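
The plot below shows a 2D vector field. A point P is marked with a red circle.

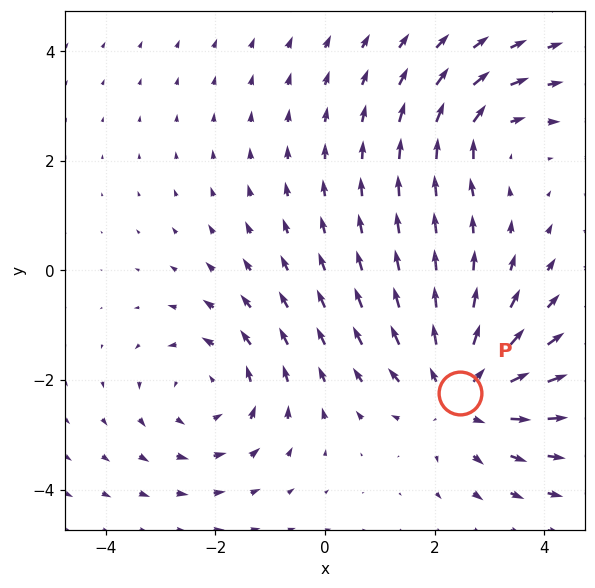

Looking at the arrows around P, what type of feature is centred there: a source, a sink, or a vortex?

source

At P (2.5, -2.2) the arrows spread outward. Divergence about +4, curl ≈0 — positive divergence with near-zero curl is a source.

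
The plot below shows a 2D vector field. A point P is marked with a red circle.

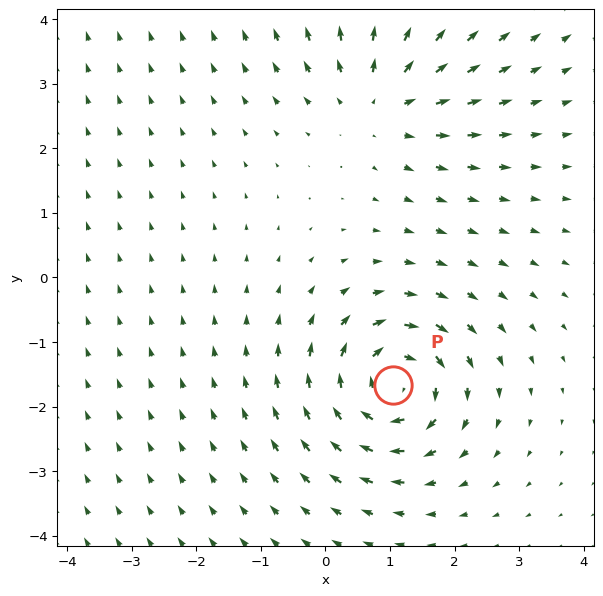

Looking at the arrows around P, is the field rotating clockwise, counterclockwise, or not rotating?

Near P at (1.0, -1.7) the arrows circulate clockwise. The curl (z-component) there is about -6; negative curl means clockwise rotation.

clockwise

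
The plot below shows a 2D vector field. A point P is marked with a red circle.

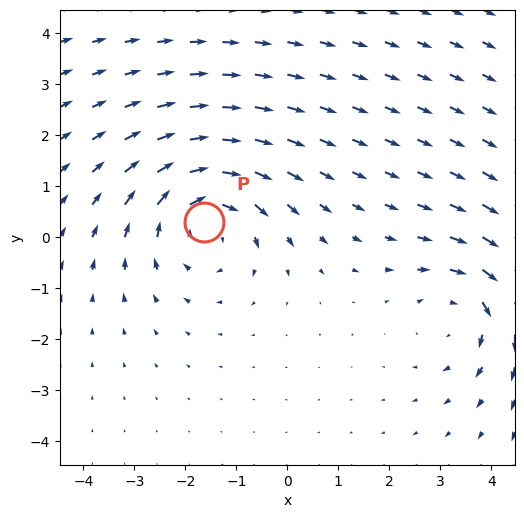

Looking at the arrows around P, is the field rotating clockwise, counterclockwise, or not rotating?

Near P at (-1.6, 0.3) the arrows circulate clockwise. The curl (z-component) there is about -4; negative curl means clockwise rotation.

clockwise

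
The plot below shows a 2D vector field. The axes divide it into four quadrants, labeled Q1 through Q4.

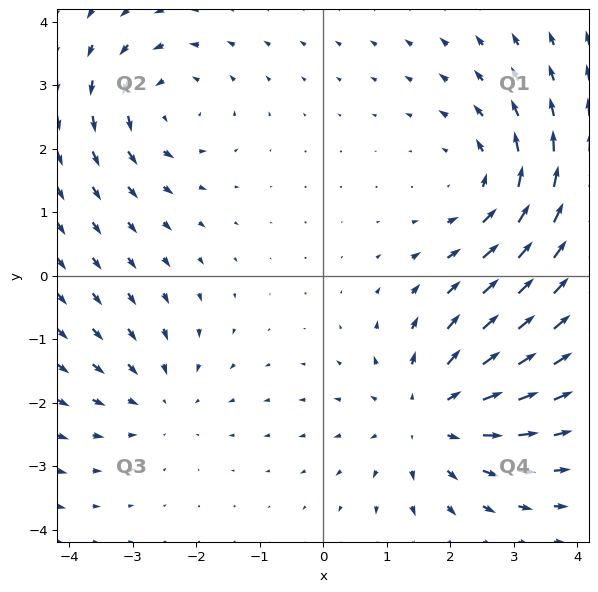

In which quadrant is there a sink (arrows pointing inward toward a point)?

The sink sits at approximately (-2.6, -2.0), which lies in quadrant Q3. The divergence there is about -2, negative as expected for a sink.

Q3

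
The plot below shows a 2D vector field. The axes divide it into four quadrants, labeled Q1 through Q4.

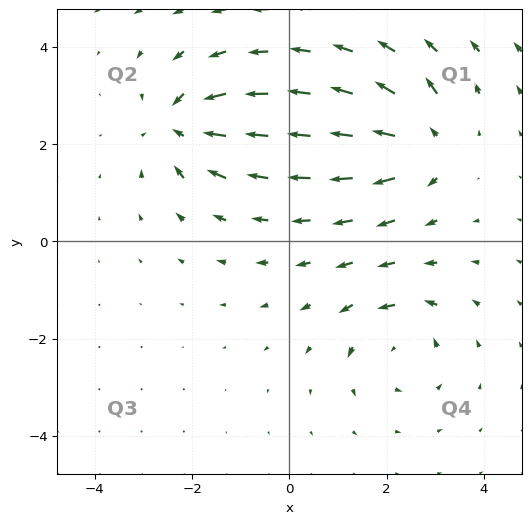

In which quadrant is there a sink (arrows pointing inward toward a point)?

The sink sits at approximately (-2.2, 2.4), which lies in quadrant Q2. The divergence there is about -4, negative as expected for a sink.

Q2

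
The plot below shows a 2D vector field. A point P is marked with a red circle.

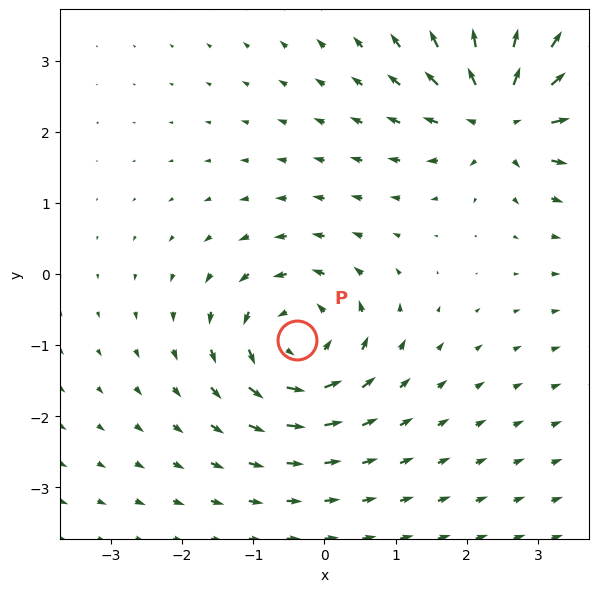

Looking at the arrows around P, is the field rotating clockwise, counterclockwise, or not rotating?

counterclockwise

Near P at (-0.4, -0.9) the arrows circulate counterclockwise. The curl (z-component) there is about +4; positive curl means counterclockwise rotation.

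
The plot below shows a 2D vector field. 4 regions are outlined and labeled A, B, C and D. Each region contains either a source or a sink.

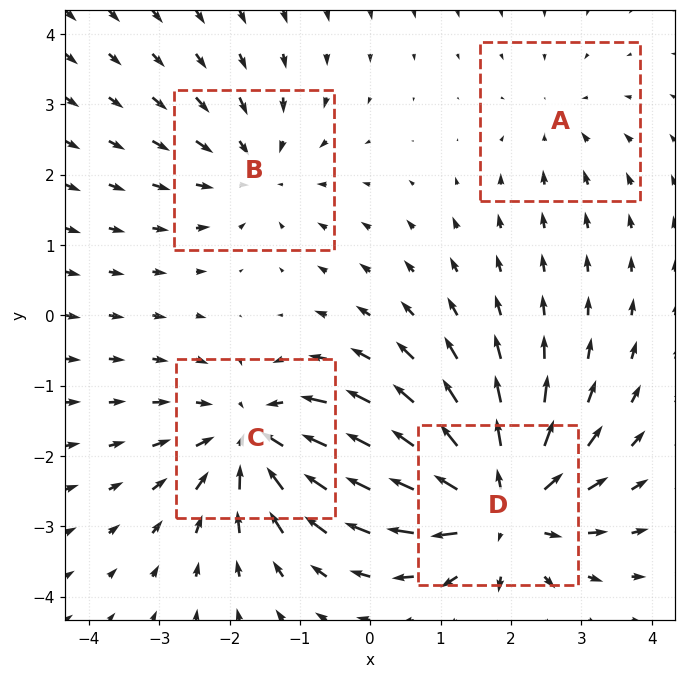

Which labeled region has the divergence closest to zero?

Divergence at each region's feature centre — A: about -2, B: about -3, C: about -5, D: about +7. Region A is closest to zero.

A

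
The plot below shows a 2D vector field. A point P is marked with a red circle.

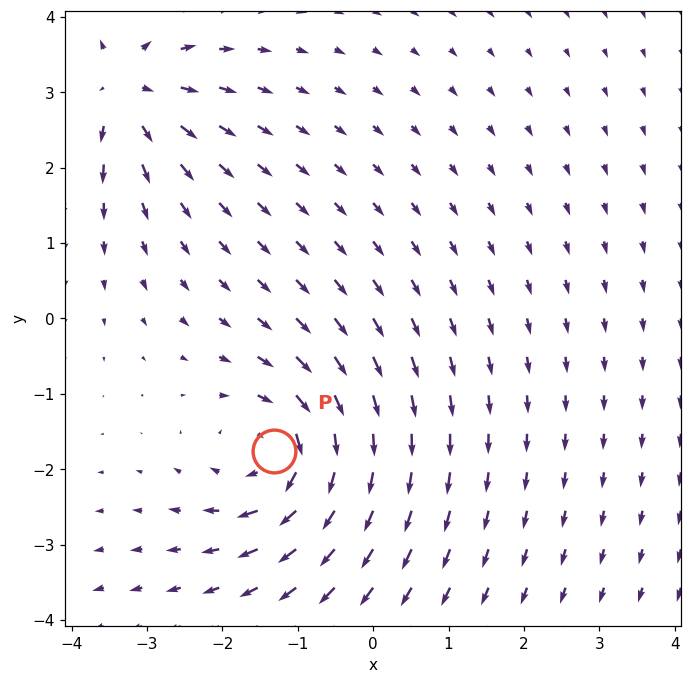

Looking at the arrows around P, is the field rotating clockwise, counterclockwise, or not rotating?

Near P at (-1.3, -1.8) the arrows circulate clockwise. The curl (z-component) there is about -5; negative curl means clockwise rotation.

clockwise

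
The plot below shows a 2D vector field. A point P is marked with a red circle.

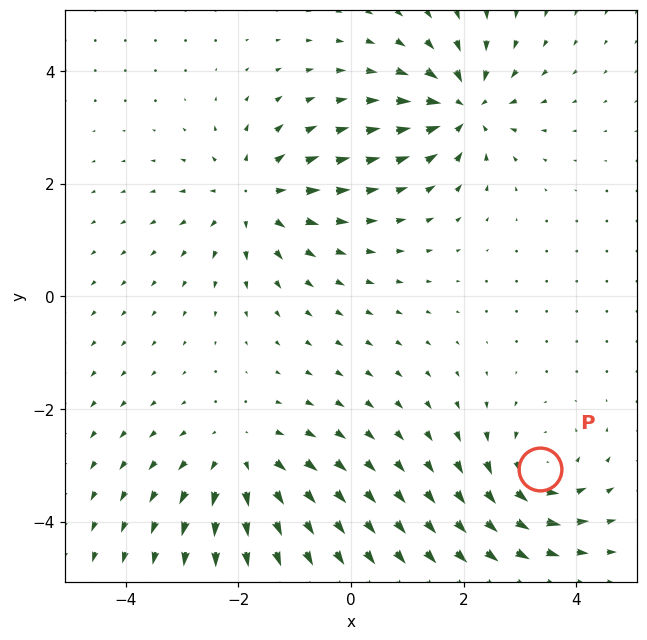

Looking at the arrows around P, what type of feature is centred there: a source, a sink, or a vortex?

vortex

At P (3.4, -3.1) the arrows circulate counterclockwise. Divergence ≈0, curl about +3 — near-zero divergence with nonzero curl is a vortex.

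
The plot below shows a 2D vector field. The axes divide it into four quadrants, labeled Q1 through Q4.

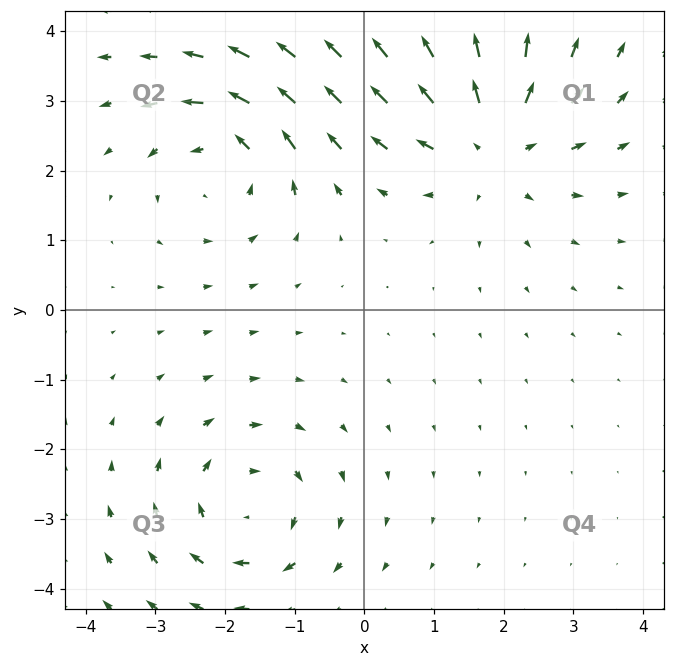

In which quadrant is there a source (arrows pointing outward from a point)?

The source sits at approximately (1.8, 2.4), which lies in quadrant Q1. The divergence there is about +3, positive as expected for a source.

Q1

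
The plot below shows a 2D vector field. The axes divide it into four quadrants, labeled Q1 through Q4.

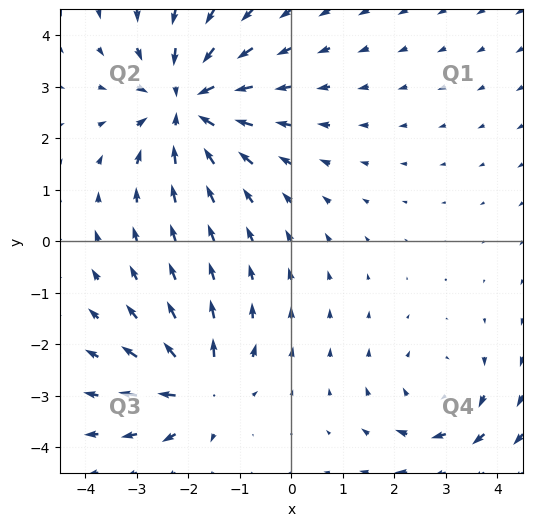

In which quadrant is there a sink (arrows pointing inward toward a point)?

Q2

The sink sits at approximately (-2.0, 2.6), which lies in quadrant Q2. The divergence there is about -5, negative as expected for a sink.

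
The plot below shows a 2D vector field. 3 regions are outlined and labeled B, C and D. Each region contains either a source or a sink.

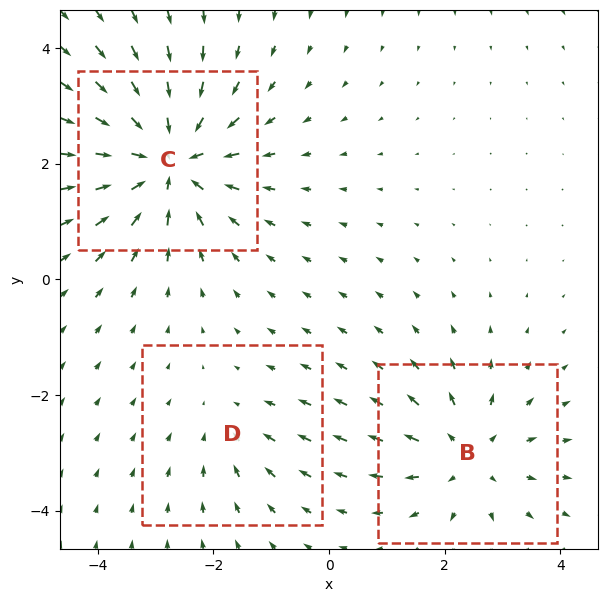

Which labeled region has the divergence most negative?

Divergence at each region's feature centre — B: about +3, C: about -5, D: about -2. Region C is most negative.

C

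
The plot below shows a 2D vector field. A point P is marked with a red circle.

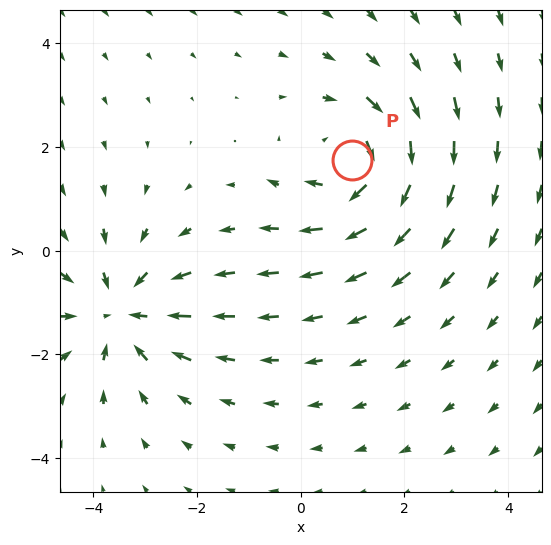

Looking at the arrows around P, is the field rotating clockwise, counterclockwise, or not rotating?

Near P at (1.0, 1.7) the arrows circulate clockwise. The curl (z-component) there is about -2; negative curl means clockwise rotation.

clockwise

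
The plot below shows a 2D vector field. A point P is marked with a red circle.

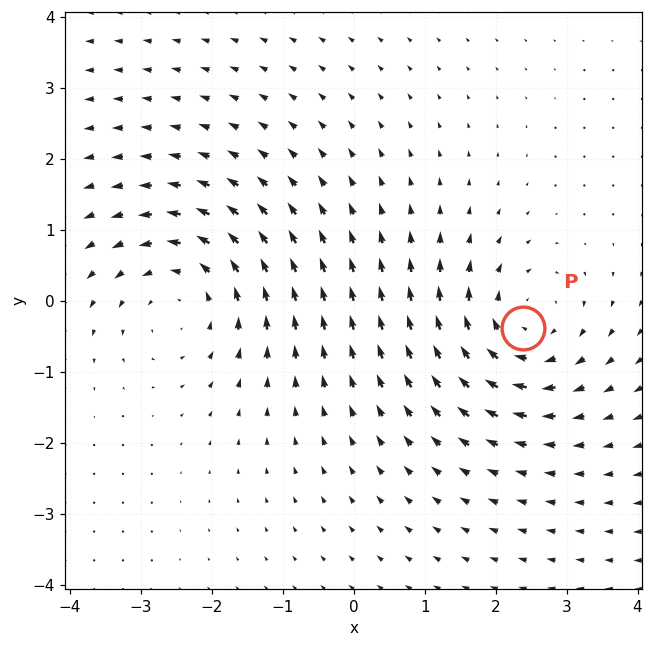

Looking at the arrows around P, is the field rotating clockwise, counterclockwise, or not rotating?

clockwise

Near P at (2.4, -0.4) the arrows circulate clockwise. The curl (z-component) there is about -5; negative curl means clockwise rotation.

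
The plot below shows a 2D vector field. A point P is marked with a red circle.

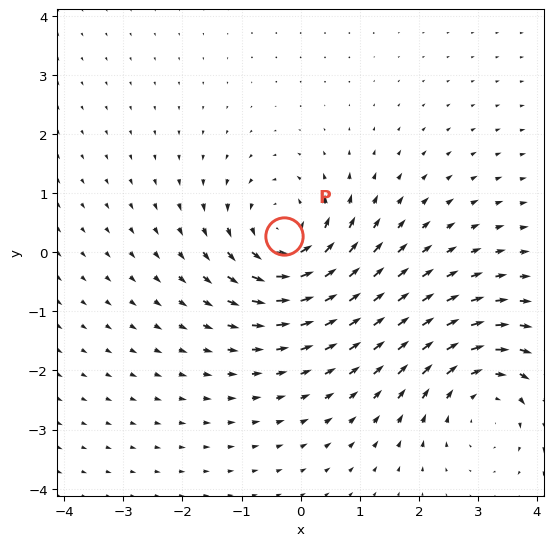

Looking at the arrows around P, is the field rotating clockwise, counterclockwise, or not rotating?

counterclockwise

Near P at (-0.3, 0.3) the arrows circulate counterclockwise. The curl (z-component) there is about +5; positive curl means counterclockwise rotation.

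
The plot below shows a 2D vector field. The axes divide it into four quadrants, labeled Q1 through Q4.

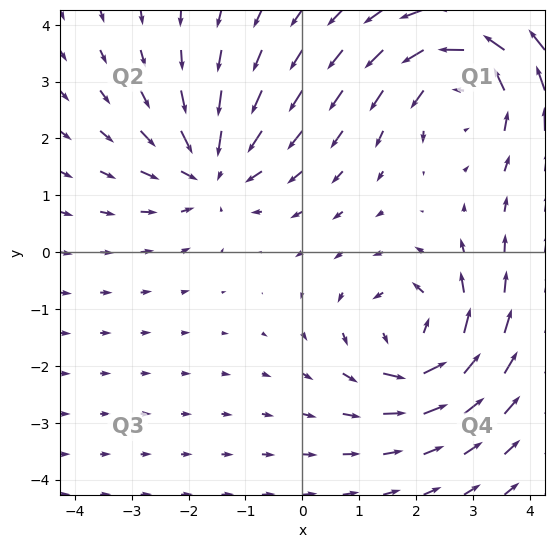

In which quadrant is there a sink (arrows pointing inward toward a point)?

Q2

The sink sits at approximately (-1.6, 1.5), which lies in quadrant Q2. The divergence there is about -3, negative as expected for a sink.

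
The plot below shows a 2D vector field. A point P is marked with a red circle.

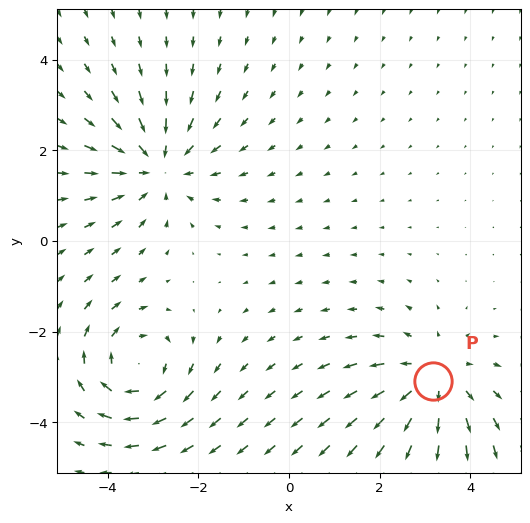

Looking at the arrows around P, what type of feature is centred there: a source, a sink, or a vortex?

source

At P (3.2, -3.1) the arrows spread outward. Divergence about +3, curl ≈0 — positive divergence with near-zero curl is a source.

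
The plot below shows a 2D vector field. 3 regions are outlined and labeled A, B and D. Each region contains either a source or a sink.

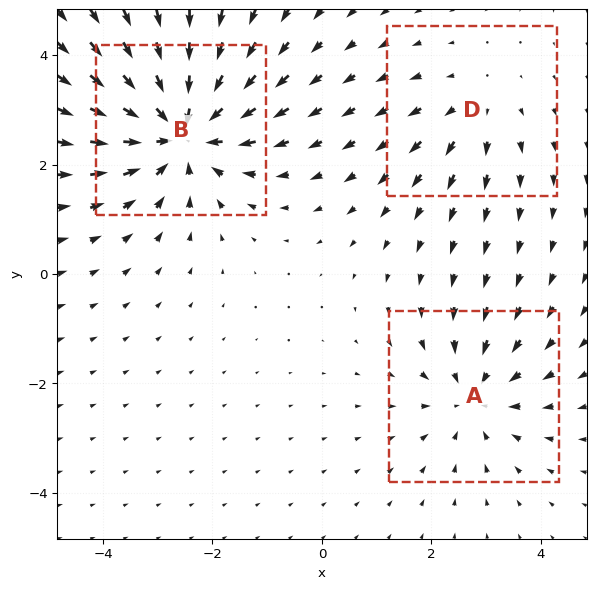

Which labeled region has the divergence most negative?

B

Divergence at each region's feature centre — A: about -3, B: about -5, D: about +2. Region B is most negative.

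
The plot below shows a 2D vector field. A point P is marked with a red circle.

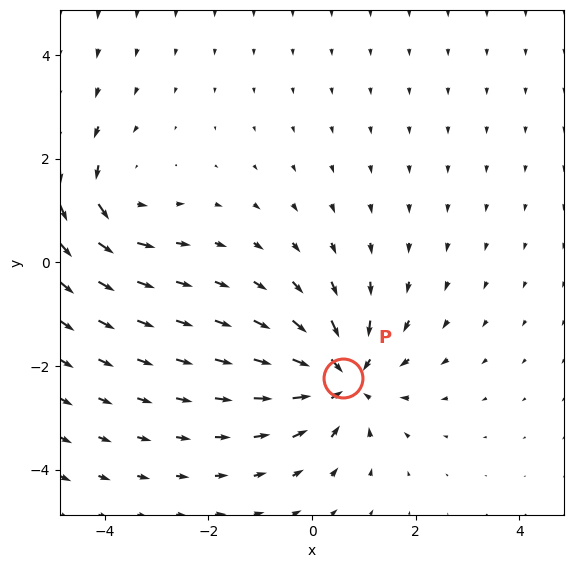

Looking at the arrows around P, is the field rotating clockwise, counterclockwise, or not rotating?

Near P at (0.6, -2.2) the arrows show no circulation. The curl there is ≈0.

not rotating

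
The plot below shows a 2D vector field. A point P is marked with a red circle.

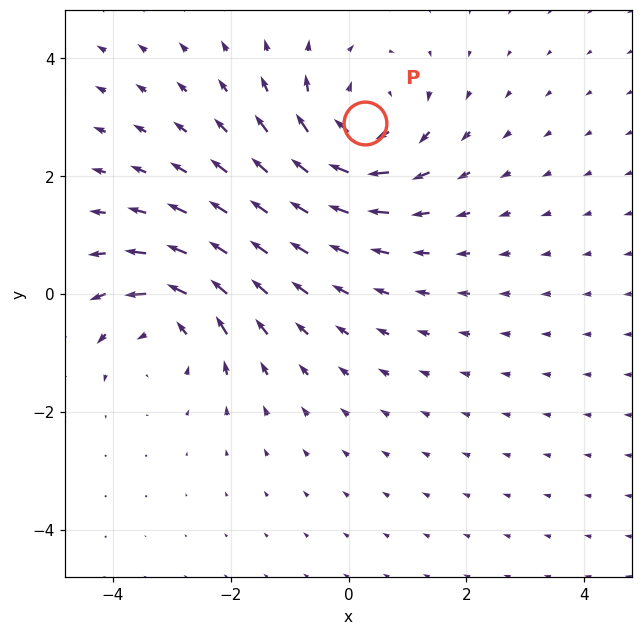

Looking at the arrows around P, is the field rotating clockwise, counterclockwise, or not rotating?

clockwise

Near P at (0.3, 2.9) the arrows circulate clockwise. The curl (z-component) there is about -4; negative curl means clockwise rotation.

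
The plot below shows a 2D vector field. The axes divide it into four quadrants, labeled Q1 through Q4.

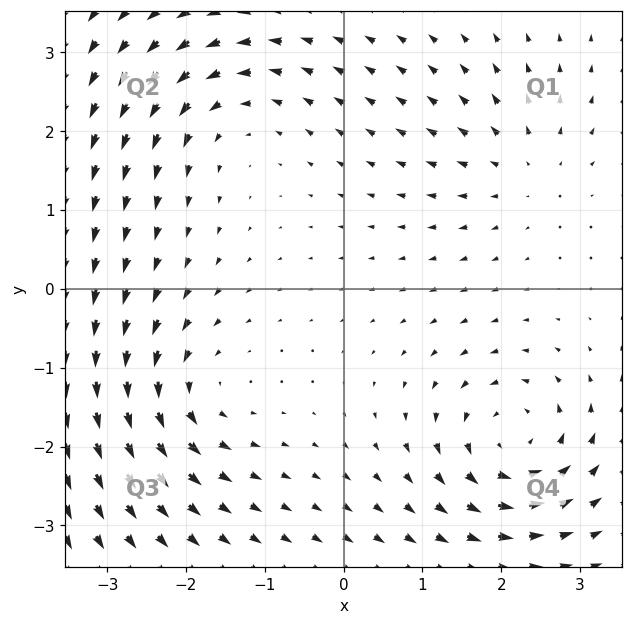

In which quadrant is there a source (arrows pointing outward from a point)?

Q1

The source sits at approximately (2.3, 1.6), which lies in quadrant Q1. The divergence there is about +3, positive as expected for a source.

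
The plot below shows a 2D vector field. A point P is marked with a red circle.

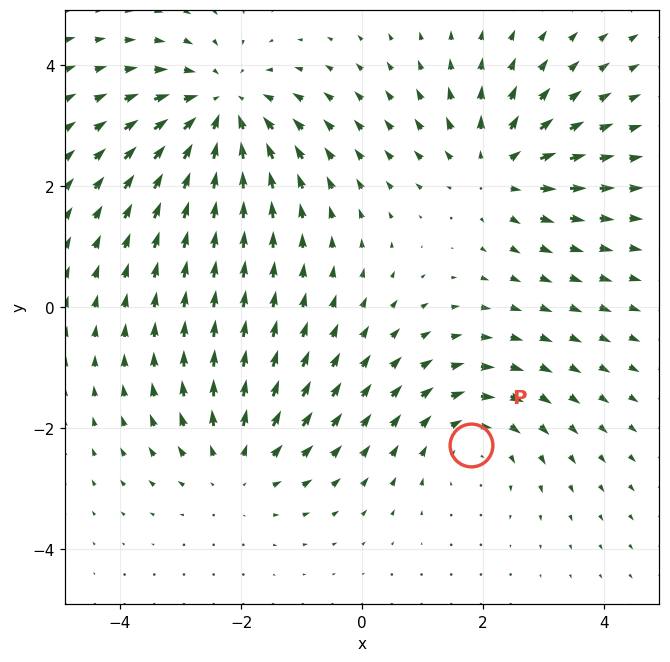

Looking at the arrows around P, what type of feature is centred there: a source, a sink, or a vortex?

At P (1.8, -2.3) the arrows circulate clockwise. Divergence ≈0, curl about -3 — near-zero divergence with nonzero curl is a vortex.

vortex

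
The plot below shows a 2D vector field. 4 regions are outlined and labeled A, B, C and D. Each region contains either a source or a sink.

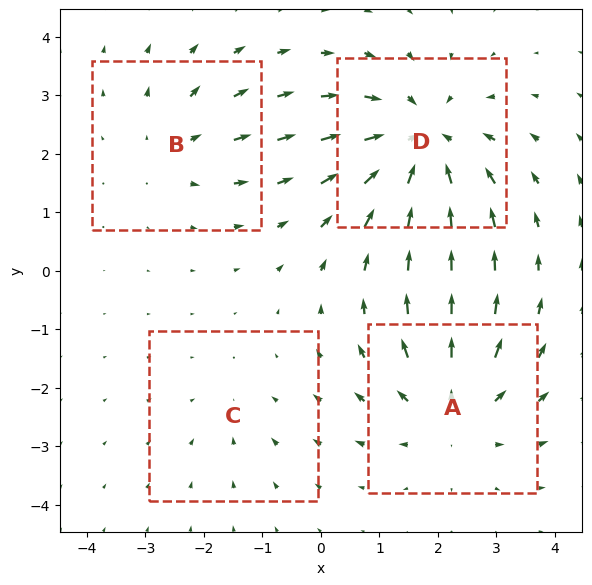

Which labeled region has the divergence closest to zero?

C

Divergence at each region's feature centre — A: about +4, B: about +3, C: about -2, D: about -6. Region C is closest to zero.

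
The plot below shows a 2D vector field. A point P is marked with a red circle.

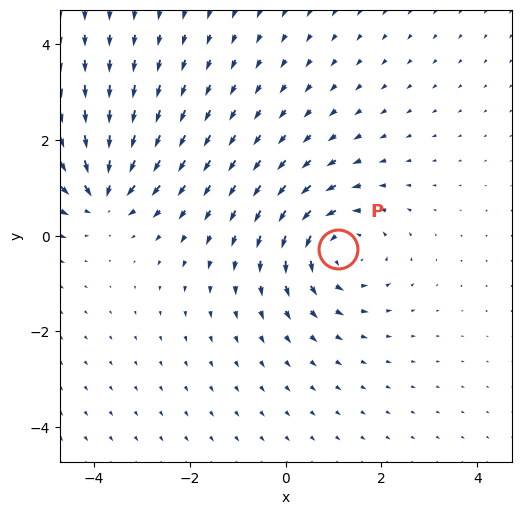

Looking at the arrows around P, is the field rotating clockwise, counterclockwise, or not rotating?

counterclockwise

Near P at (1.1, -0.3) the arrows circulate counterclockwise. The curl (z-component) there is about +4; positive curl means counterclockwise rotation.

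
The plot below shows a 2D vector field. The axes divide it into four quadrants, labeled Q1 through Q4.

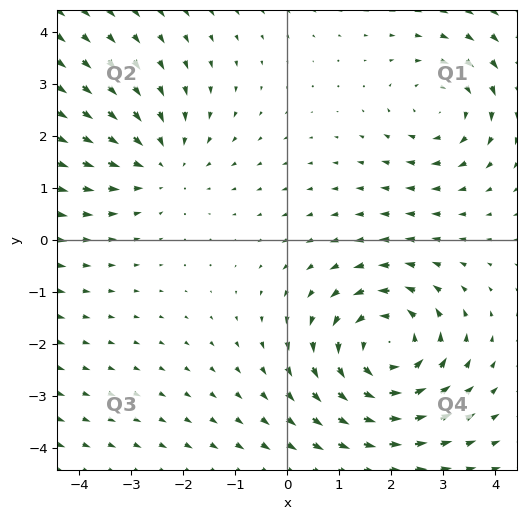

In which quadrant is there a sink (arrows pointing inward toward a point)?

The sink sits at approximately (-2.4, 1.5), which lies in quadrant Q2. The divergence there is about -2, negative as expected for a sink.

Q2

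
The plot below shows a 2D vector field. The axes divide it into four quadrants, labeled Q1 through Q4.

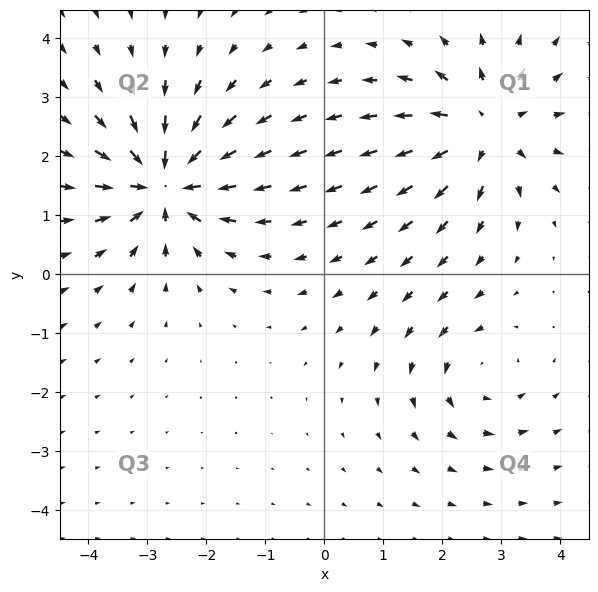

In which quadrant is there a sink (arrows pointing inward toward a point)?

The sink sits at approximately (-2.7, 1.5), which lies in quadrant Q2. The divergence there is about -6, negative as expected for a sink.

Q2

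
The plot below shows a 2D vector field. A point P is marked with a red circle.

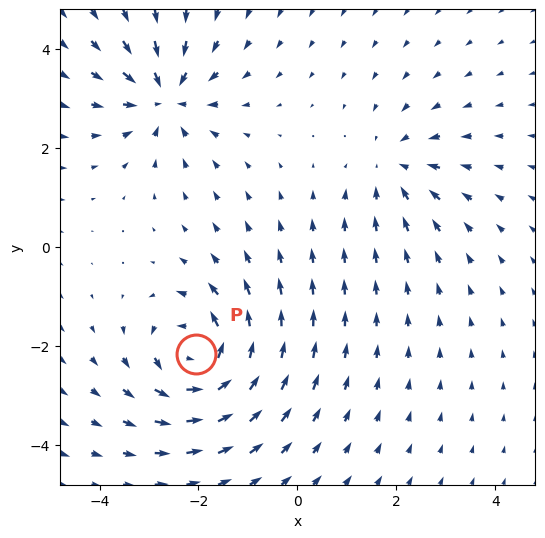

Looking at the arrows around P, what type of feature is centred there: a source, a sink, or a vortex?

At P (-2.1, -2.2) the arrows circulate counterclockwise. Divergence ≈0, curl about +6 — near-zero divergence with nonzero curl is a vortex.

vortex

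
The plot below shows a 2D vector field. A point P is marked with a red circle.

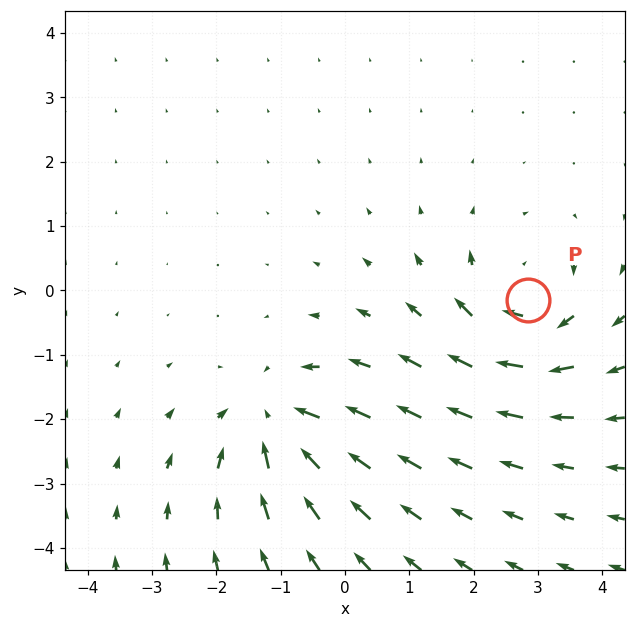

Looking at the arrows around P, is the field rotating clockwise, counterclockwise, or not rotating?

Near P at (2.8, -0.1) the arrows circulate clockwise. The curl (z-component) there is about -5; negative curl means clockwise rotation.

clockwise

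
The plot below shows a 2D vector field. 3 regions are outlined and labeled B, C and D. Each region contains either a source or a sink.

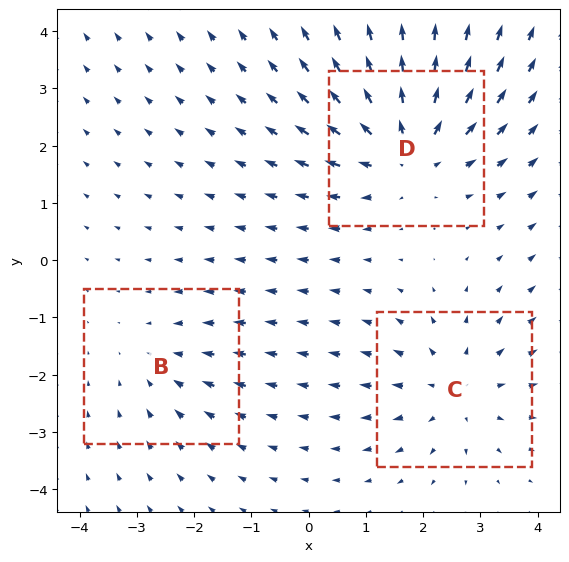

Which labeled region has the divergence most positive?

Divergence at each region's feature centre — B: about -2, C: about +3, D: about +4. Region D is most positive.

D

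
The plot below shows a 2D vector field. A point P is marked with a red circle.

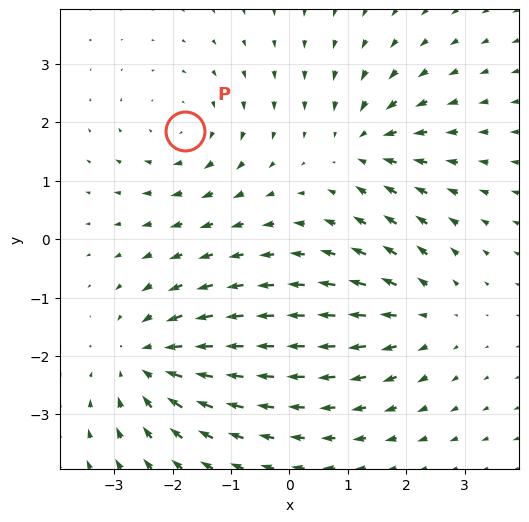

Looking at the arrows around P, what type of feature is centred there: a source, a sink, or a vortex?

At P (-1.8, 1.8) the arrows circulate clockwise. Divergence ≈0, curl about -2 — near-zero divergence with nonzero curl is a vortex.

vortex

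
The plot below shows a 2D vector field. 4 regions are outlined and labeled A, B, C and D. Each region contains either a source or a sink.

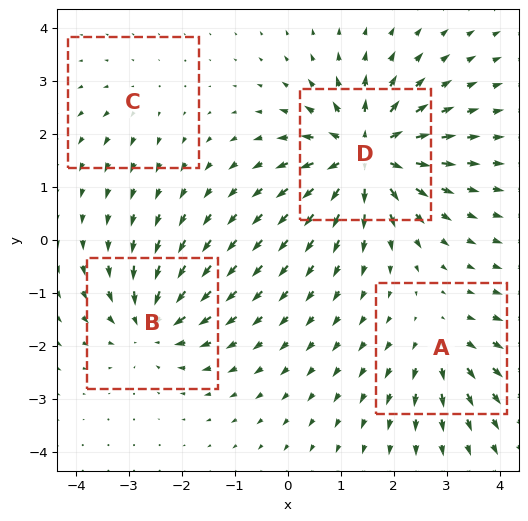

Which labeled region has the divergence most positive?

D

Divergence at each region's feature centre — A: about +4, B: about -6, C: about +2, D: about +9. Region D is most positive.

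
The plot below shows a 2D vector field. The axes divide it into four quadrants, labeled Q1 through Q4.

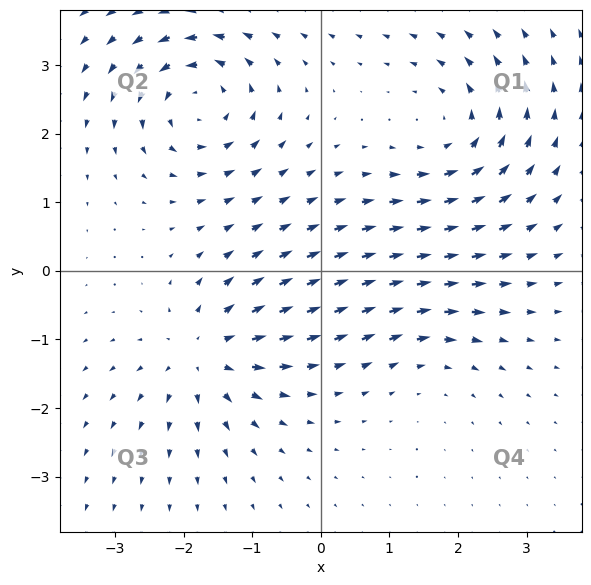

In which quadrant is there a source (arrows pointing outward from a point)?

Q3

The source sits at approximately (-1.7, -1.2), which lies in quadrant Q3. The divergence there is about +5, positive as expected for a source.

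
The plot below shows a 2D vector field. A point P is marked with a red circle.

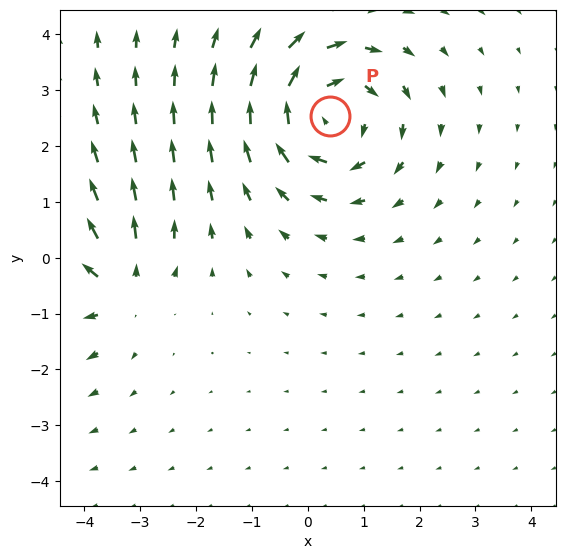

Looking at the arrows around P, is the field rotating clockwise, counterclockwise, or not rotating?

clockwise

Near P at (0.4, 2.5) the arrows circulate clockwise. The curl (z-component) there is about -4; negative curl means clockwise rotation.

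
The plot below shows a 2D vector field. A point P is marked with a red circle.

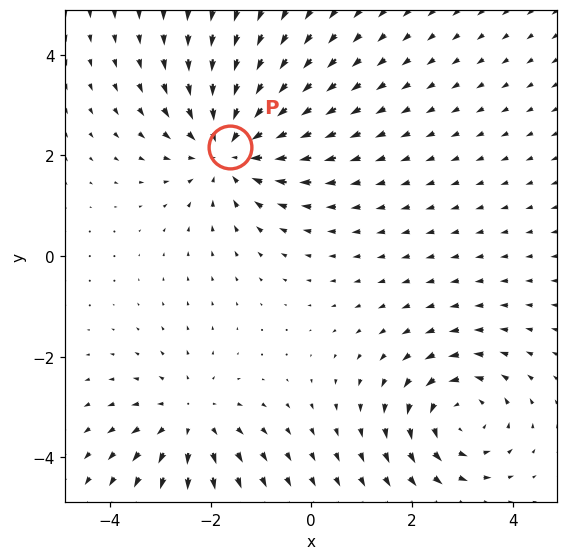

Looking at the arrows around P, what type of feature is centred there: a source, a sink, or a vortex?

At P (-1.6, 2.2) the arrows converge inward. Divergence about -4, curl ≈0 — negative divergence with near-zero curl is a sink.

sink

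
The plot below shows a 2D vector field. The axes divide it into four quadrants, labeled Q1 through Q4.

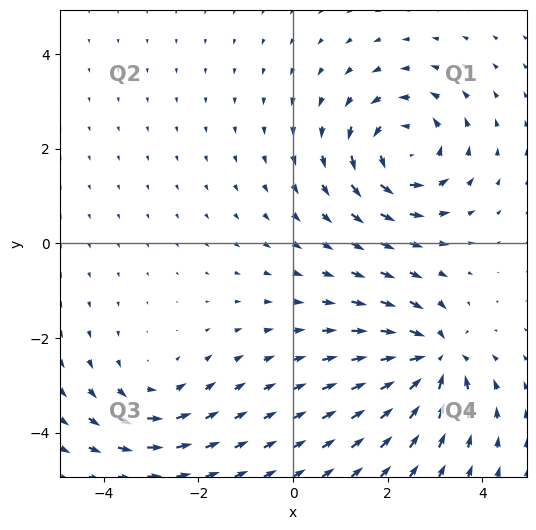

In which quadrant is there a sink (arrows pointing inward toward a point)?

The sink sits at approximately (3.0, -2.4), which lies in quadrant Q4. The divergence there is about -6, negative as expected for a sink.

Q4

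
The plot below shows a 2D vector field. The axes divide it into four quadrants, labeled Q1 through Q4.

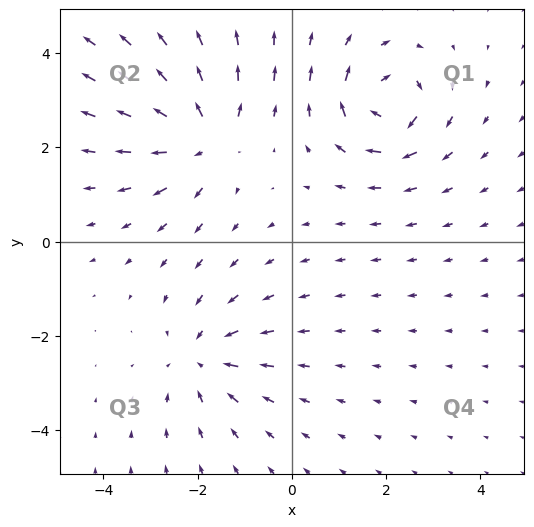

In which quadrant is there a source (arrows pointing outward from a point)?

The source sits at approximately (-1.9, 2.2), which lies in quadrant Q2. The divergence there is about +4, positive as expected for a source.

Q2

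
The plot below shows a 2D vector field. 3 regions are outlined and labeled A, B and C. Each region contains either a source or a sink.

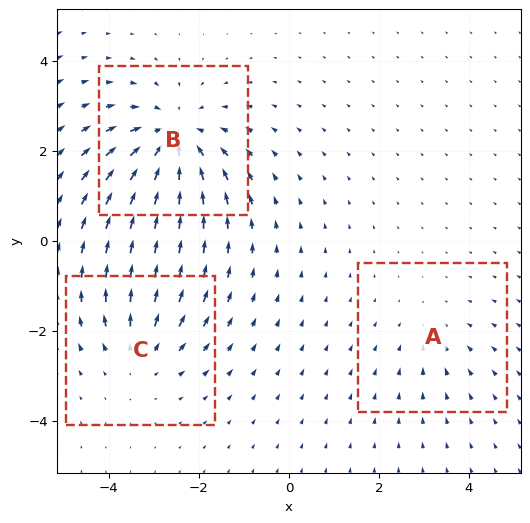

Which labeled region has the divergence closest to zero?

Divergence at each region's feature centre — A: about -2, B: about -4, C: about +3. Region A is closest to zero.

A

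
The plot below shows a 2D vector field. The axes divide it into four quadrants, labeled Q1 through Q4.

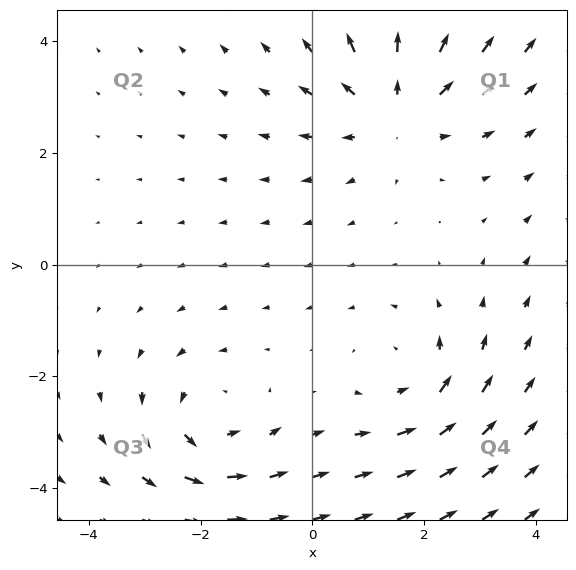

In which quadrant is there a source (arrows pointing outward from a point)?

Q1

The source sits at approximately (1.5, 2.8), which lies in quadrant Q1. The divergence there is about +3, positive as expected for a source.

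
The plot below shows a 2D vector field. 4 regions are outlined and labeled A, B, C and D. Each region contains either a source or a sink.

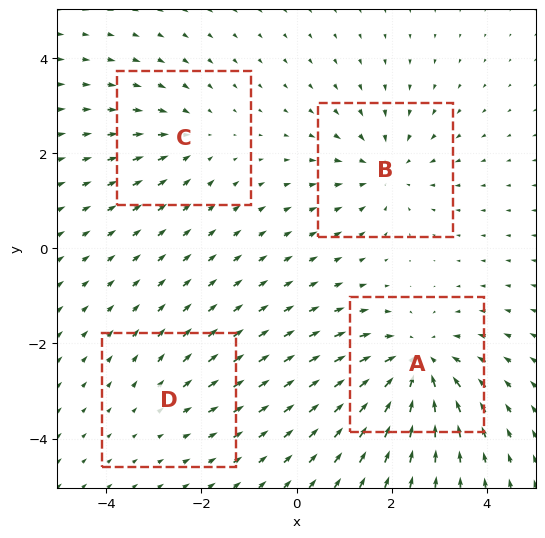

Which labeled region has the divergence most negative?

A

Divergence at each region's feature centre — A: about -6, B: about -4, C: about -3, D: about +2. Region A is most negative.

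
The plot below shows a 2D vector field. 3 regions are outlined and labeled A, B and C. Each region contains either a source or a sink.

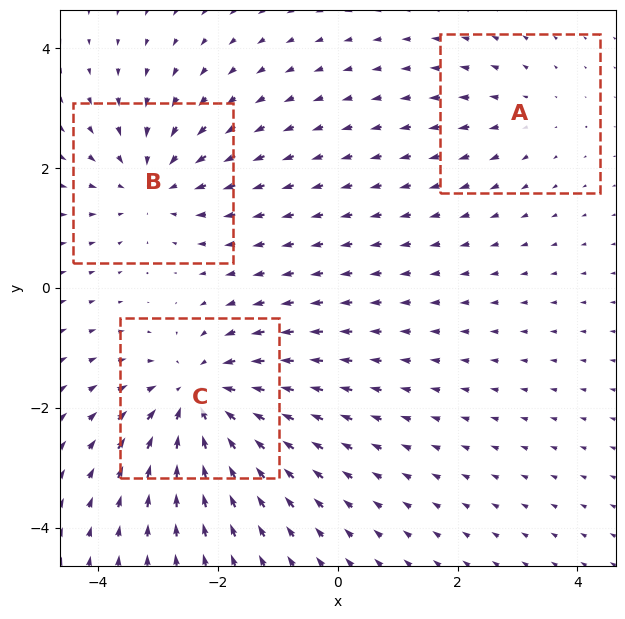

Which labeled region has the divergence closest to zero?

Divergence at each region's feature centre — A: about +2, B: about -3, C: about -4. Region A is closest to zero.

A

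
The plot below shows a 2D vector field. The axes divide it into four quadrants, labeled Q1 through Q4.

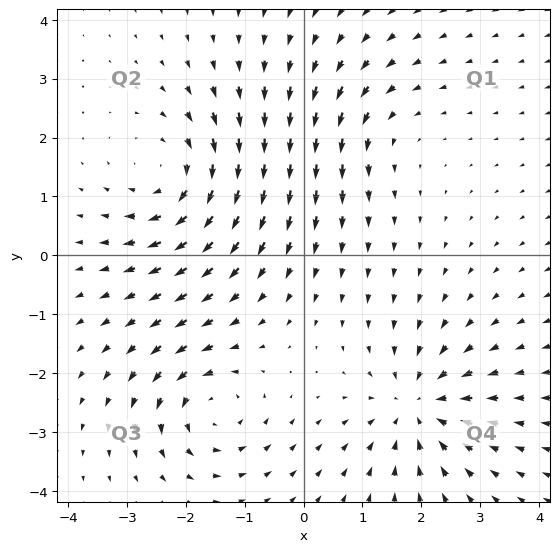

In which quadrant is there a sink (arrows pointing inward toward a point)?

The sink sits at approximately (1.9, -2.6), which lies in quadrant Q4. The divergence there is about -4, negative as expected for a sink.

Q4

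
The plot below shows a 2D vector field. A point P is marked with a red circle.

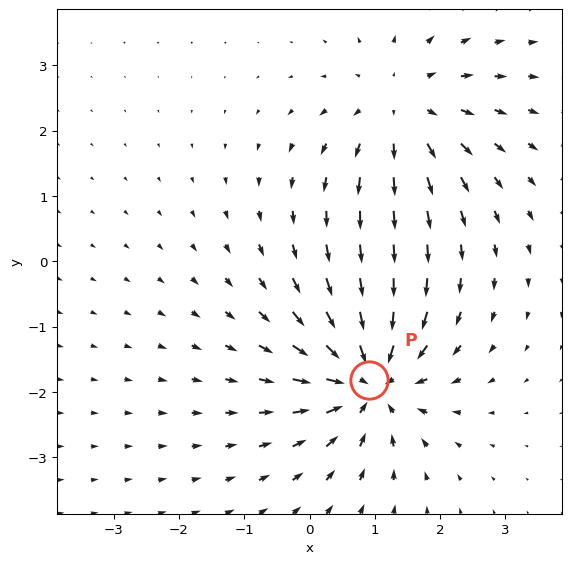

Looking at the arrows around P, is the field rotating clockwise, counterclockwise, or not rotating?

Near P at (0.9, -1.8) the arrows show no circulation. The curl there is ≈0.

not rotating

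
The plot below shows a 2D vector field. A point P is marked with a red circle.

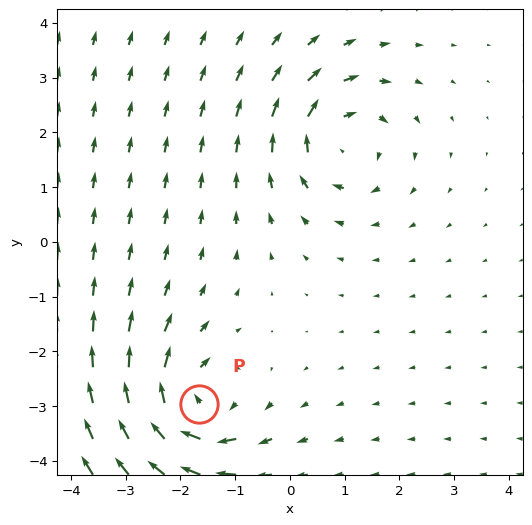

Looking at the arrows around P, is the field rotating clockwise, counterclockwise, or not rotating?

clockwise

Near P at (-1.7, -3.0) the arrows circulate clockwise. The curl (z-component) there is about -4; negative curl means clockwise rotation.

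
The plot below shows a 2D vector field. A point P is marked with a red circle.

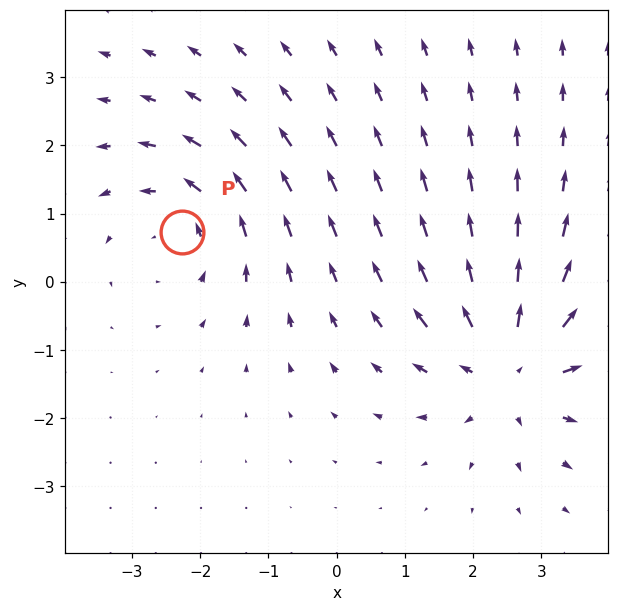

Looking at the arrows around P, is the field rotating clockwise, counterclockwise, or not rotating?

Near P at (-2.3, 0.7) the arrows circulate counterclockwise. The curl (z-component) there is about +3; positive curl means counterclockwise rotation.

counterclockwise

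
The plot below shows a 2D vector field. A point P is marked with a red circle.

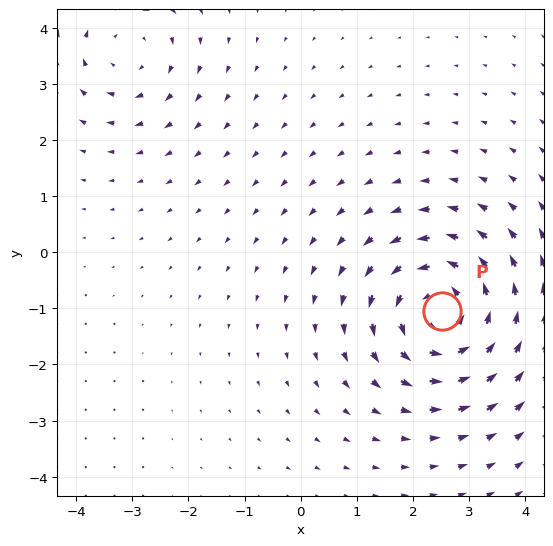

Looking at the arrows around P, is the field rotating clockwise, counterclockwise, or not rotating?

counterclockwise

Near P at (2.5, -1.1) the arrows circulate counterclockwise. The curl (z-component) there is about +4; positive curl means counterclockwise rotation.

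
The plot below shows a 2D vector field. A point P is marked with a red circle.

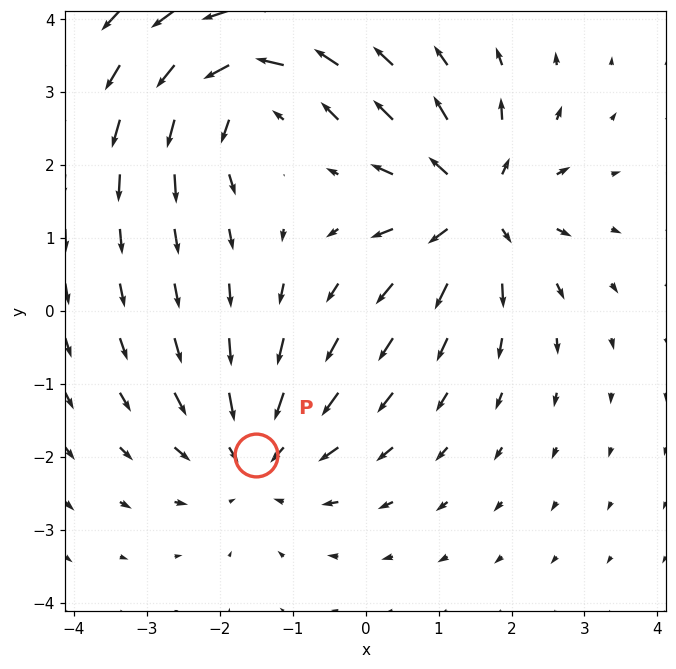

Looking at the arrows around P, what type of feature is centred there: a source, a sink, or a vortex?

At P (-1.5, -2.0) the arrows converge inward. Divergence about -3, curl ≈0 — negative divergence with near-zero curl is a sink.

sink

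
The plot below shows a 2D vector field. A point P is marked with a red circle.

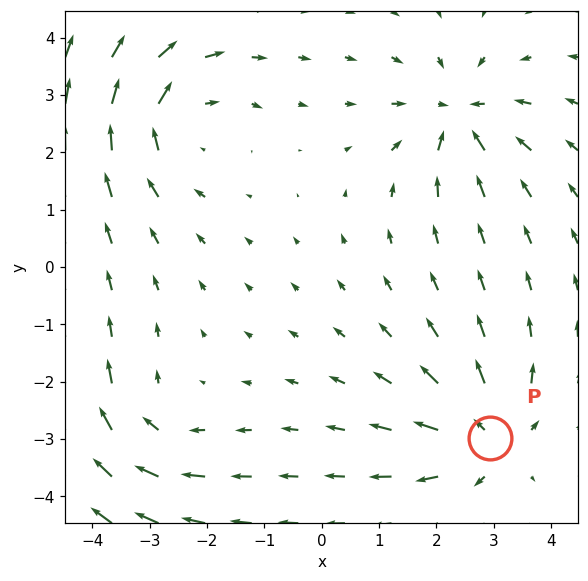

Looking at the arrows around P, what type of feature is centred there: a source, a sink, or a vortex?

source

At P (2.9, -3.0) the arrows spread outward. Divergence about +4, curl ≈0 — positive divergence with near-zero curl is a source.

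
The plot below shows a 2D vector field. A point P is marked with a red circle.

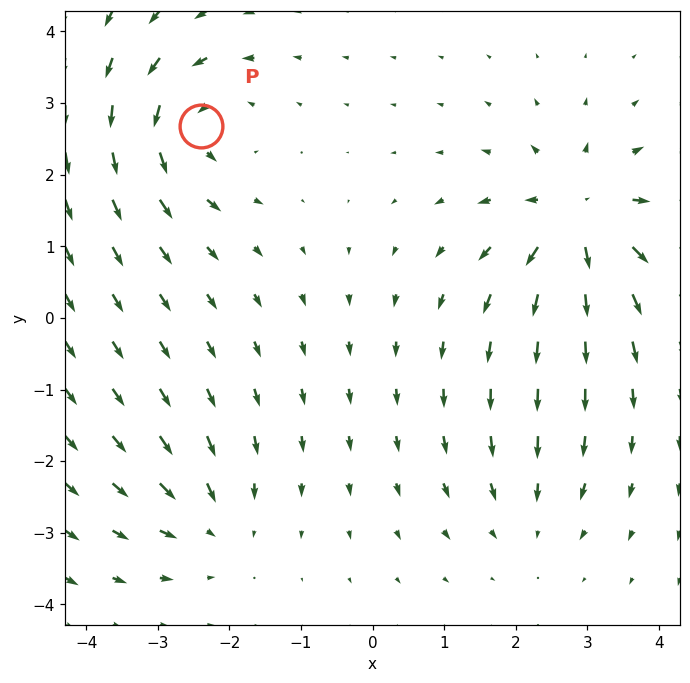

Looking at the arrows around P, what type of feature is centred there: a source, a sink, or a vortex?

vortex

At P (-2.4, 2.7) the arrows circulate counterclockwise. Divergence ≈0, curl about +5 — near-zero divergence with nonzero curl is a vortex.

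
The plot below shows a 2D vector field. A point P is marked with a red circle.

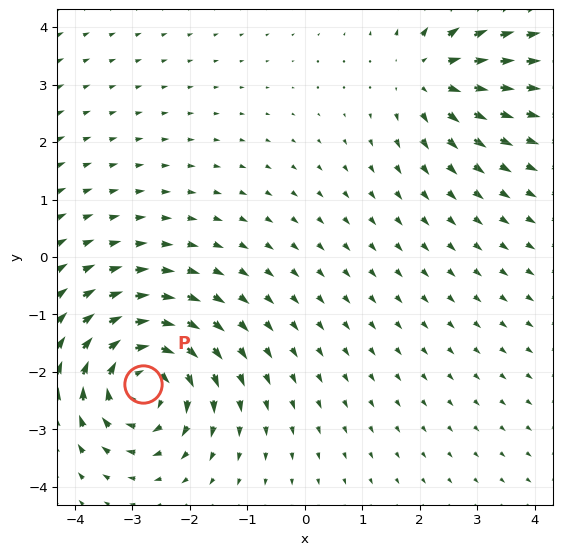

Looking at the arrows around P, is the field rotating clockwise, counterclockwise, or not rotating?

Near P at (-2.8, -2.2) the arrows circulate clockwise. The curl (z-component) there is about -6; negative curl means clockwise rotation.

clockwise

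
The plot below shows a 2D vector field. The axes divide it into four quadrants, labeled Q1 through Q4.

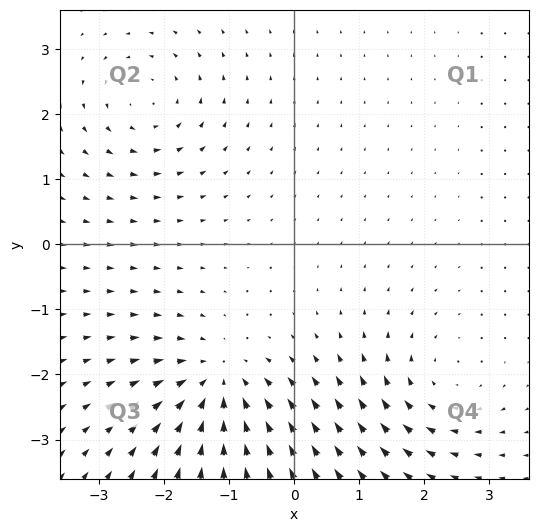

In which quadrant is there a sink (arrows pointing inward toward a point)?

Q3

The sink sits at approximately (-1.2, -2.1), which lies in quadrant Q3. The divergence there is about -5, negative as expected for a sink.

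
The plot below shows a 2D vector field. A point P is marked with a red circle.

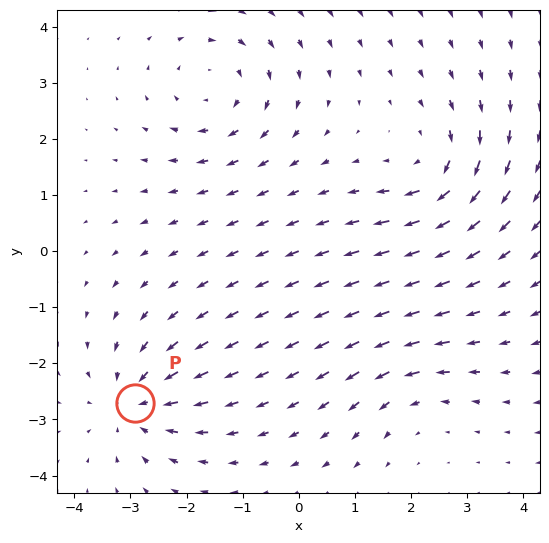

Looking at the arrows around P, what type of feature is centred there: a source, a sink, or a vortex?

sink

At P (-2.9, -2.7) the arrows converge inward. Divergence about -5, curl ≈0 — negative divergence with near-zero curl is a sink.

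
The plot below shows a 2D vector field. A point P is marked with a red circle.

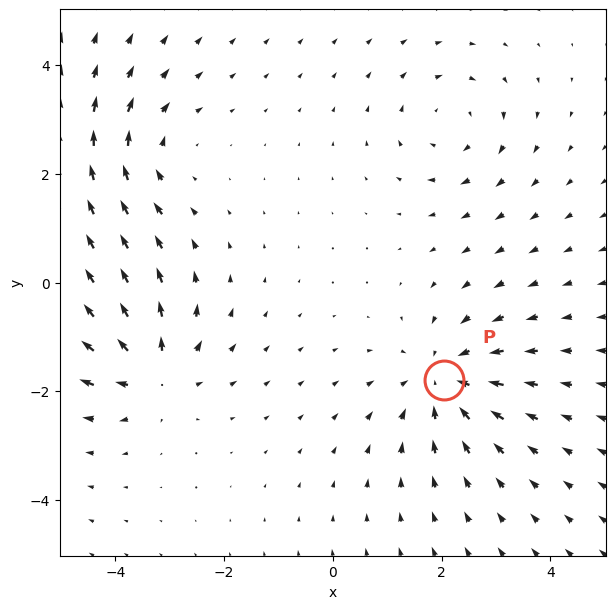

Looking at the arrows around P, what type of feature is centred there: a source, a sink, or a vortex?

At P (2.0, -1.8) the arrows converge inward. Divergence about -4, curl ≈0 — negative divergence with near-zero curl is a sink.

sink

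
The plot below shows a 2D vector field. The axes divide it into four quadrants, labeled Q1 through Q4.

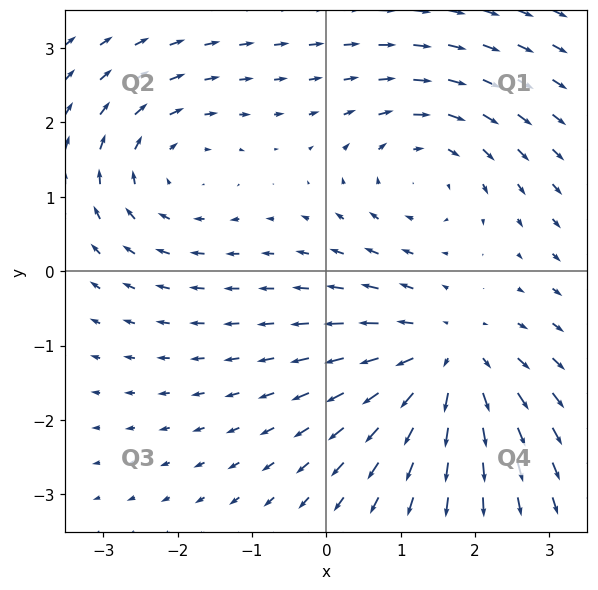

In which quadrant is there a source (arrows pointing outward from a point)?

The source sits at approximately (1.6, -1.2), which lies in quadrant Q4. The divergence there is about +5, positive as expected for a source.

Q4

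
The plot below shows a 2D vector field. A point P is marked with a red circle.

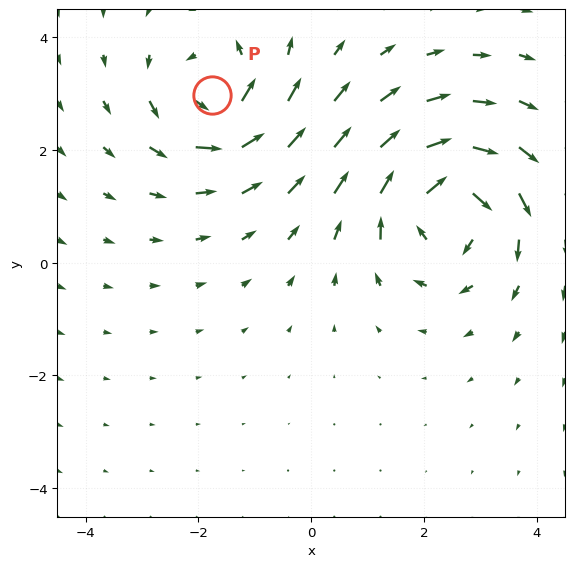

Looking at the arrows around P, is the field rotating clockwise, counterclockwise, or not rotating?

Near P at (-1.8, 3.0) the arrows circulate counterclockwise. The curl (z-component) there is about +5; positive curl means counterclockwise rotation.

counterclockwise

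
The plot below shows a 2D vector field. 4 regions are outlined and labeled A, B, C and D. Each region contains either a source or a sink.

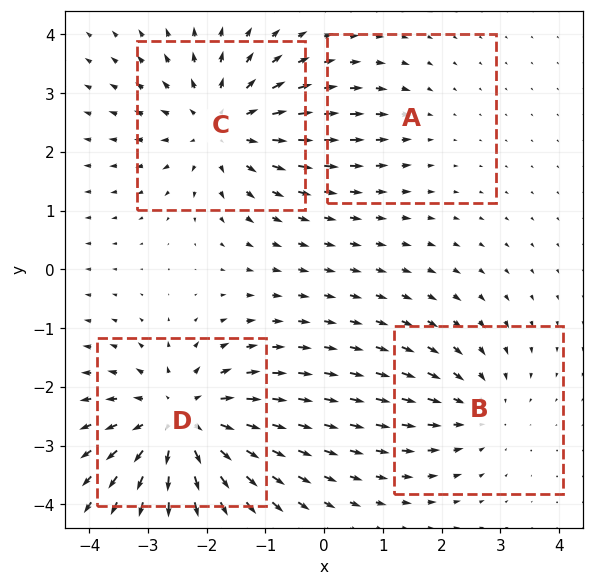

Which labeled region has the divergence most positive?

D

Divergence at each region's feature centre — A: about -2, B: about -3, C: about +5, D: about +6. Region D is most positive.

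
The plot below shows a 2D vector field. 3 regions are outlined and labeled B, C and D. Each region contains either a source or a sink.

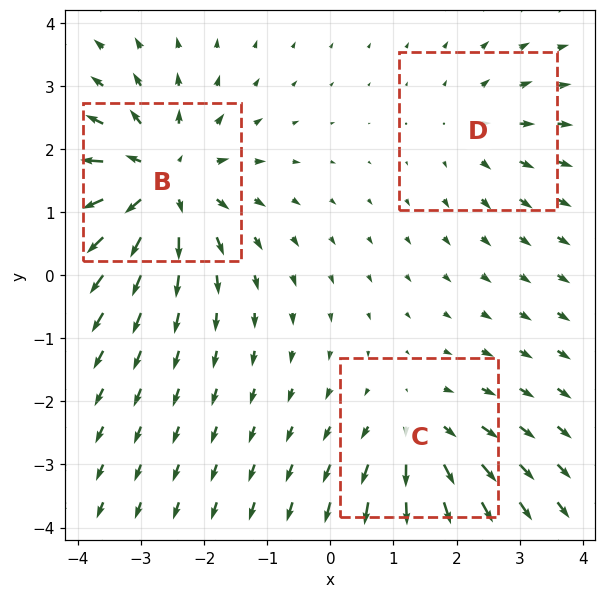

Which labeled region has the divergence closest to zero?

D

Divergence at each region's feature centre — B: about +5, C: about +3, D: about +2. Region D is closest to zero.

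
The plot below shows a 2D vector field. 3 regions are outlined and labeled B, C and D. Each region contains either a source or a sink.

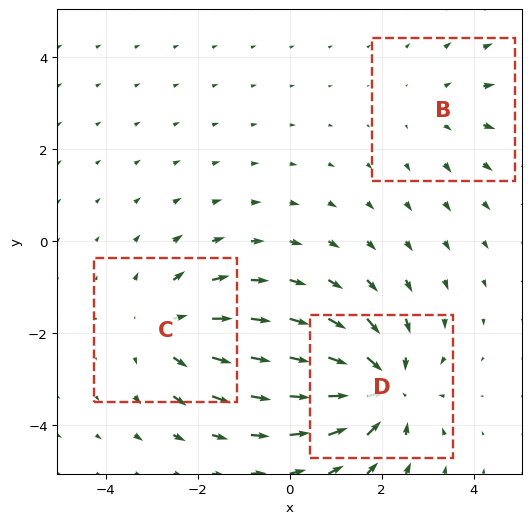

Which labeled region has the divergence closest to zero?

Divergence at each region's feature centre — B: about +2, C: about +3, D: about -4. Region B is closest to zero.

B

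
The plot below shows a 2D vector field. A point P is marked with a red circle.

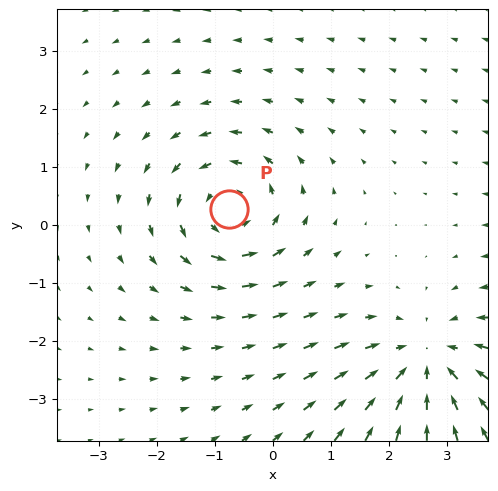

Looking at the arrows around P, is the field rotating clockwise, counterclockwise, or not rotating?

Near P at (-0.8, 0.3) the arrows circulate counterclockwise. The curl (z-component) there is about +5; positive curl means counterclockwise rotation.

counterclockwise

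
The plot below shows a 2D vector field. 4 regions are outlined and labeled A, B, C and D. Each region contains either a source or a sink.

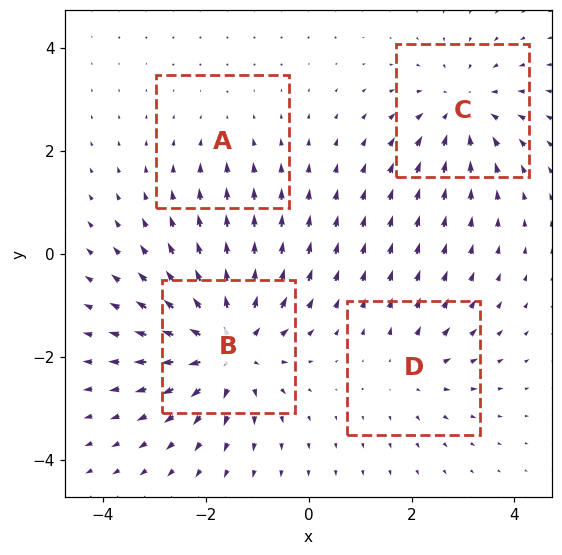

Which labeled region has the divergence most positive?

Divergence at each region's feature centre — A: about -2, B: about +7, C: about -5, D: about +3. Region B is most positive.

B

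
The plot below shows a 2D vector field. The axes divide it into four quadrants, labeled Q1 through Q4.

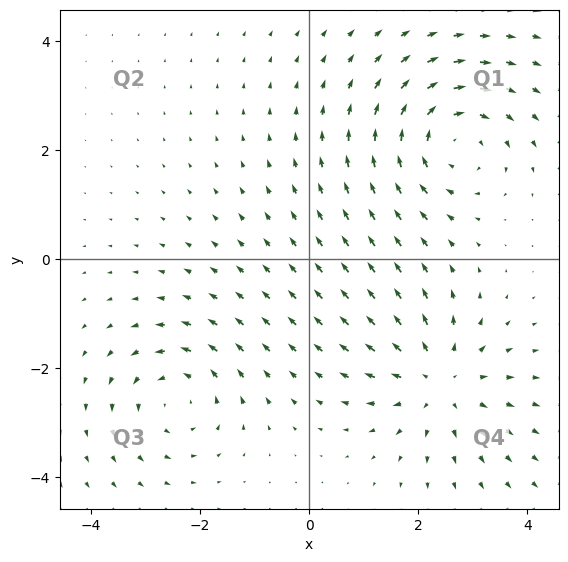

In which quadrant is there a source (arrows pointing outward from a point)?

Q4

The source sits at approximately (2.4, -2.2), which lies in quadrant Q4. The divergence there is about +3, positive as expected for a source.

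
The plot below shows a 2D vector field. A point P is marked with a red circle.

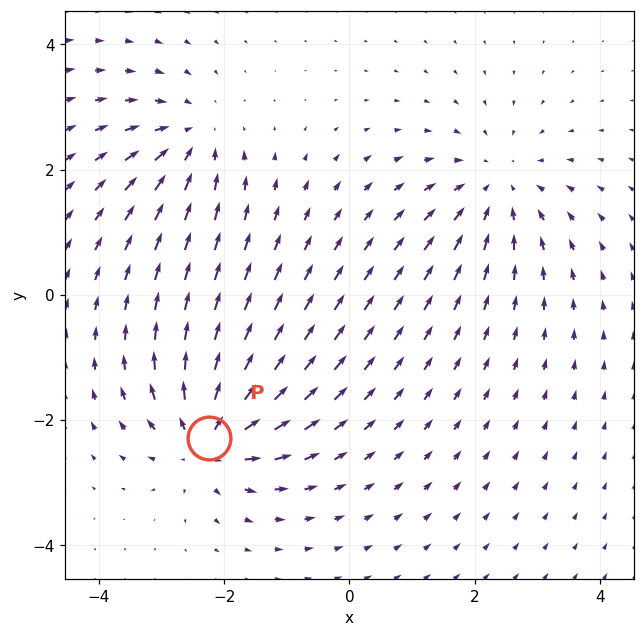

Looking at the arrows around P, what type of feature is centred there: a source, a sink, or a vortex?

source

At P (-2.2, -2.3) the arrows spread outward. Divergence about +6, curl ≈0 — positive divergence with near-zero curl is a source.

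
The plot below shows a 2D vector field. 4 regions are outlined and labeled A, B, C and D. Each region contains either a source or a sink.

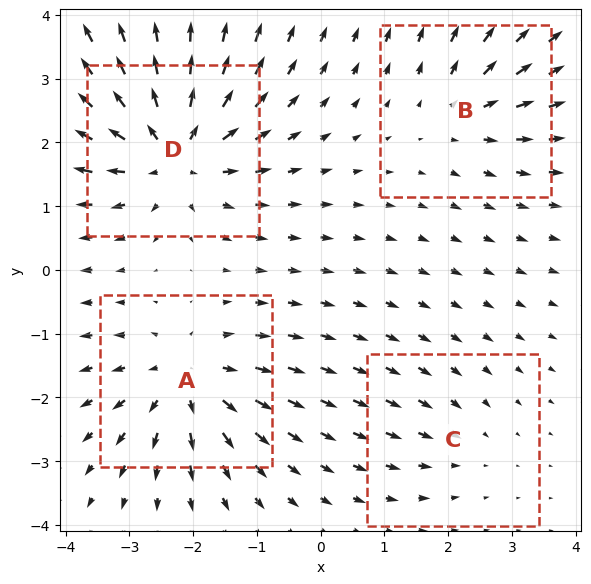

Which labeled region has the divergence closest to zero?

C

Divergence at each region's feature centre — A: about +5, B: about +4, C: about -2, D: about +7. Region C is closest to zero.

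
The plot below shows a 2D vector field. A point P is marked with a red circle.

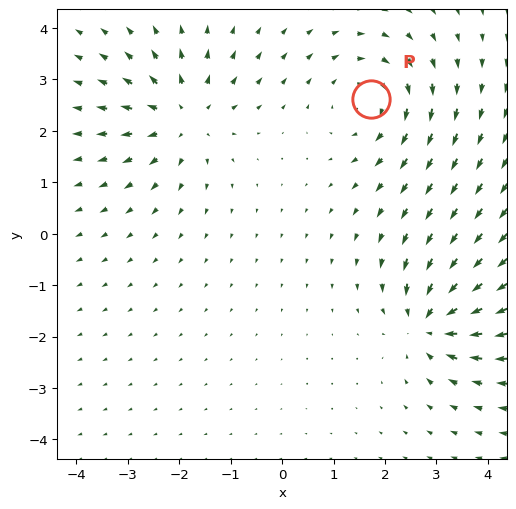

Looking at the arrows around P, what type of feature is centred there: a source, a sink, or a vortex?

vortex

At P (1.7, 2.6) the arrows circulate clockwise. Divergence ≈0, curl about -3 — near-zero divergence with nonzero curl is a vortex.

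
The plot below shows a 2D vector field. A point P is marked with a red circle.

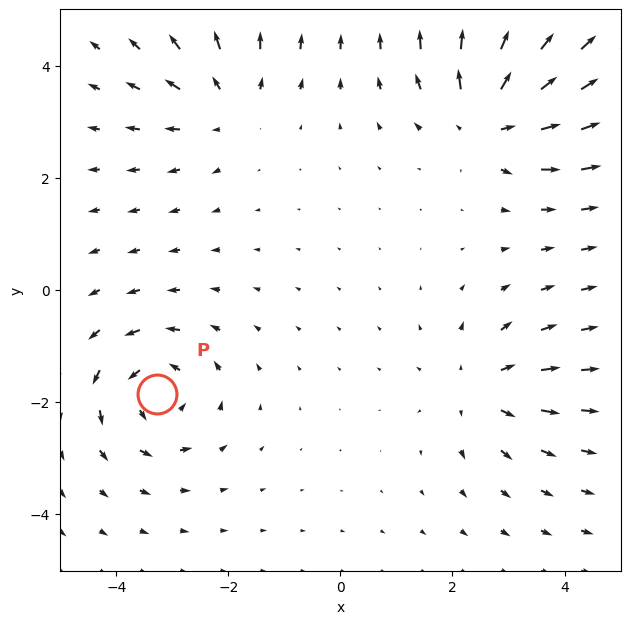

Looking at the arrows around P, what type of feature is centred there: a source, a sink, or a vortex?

At P (-3.3, -1.9) the arrows circulate counterclockwise. Divergence ≈0, curl about +5 — near-zero divergence with nonzero curl is a vortex.

vortex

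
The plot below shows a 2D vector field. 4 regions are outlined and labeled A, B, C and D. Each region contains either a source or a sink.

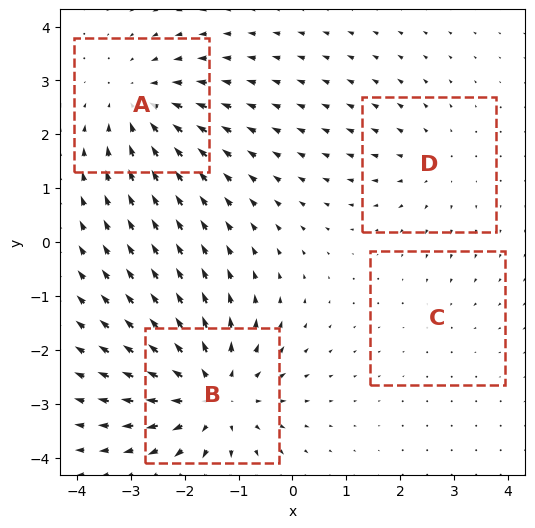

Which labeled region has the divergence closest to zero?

Divergence at each region's feature centre — A: about -4, B: about +6, C: about -2, D: about +3. Region C is closest to zero.

C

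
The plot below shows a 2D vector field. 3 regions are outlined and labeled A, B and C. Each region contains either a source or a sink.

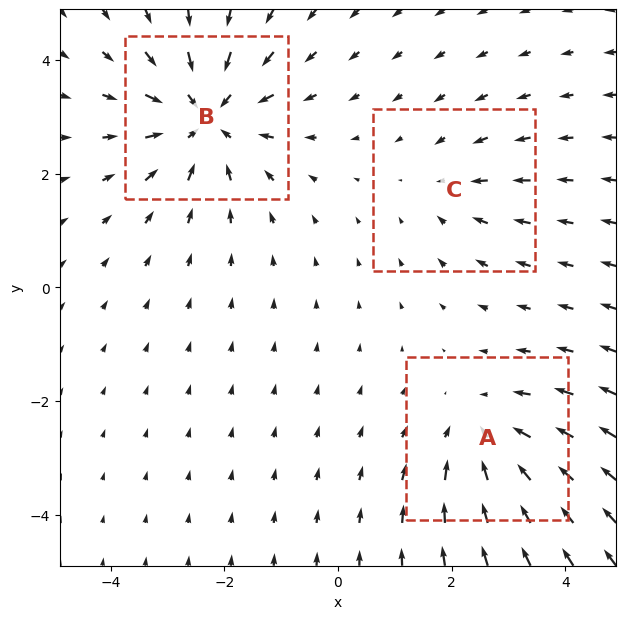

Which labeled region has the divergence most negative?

Divergence at each region's feature centre — A: about -3, B: about -4, C: about -2. Region B is most negative.

B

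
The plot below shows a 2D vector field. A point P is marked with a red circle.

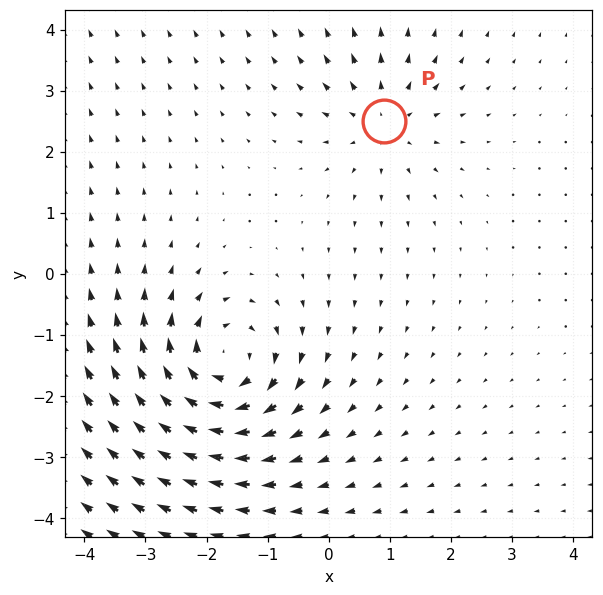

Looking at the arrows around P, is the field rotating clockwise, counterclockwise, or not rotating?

Near P at (0.9, 2.5) the arrows show no circulation. The curl there is ≈0.

not rotating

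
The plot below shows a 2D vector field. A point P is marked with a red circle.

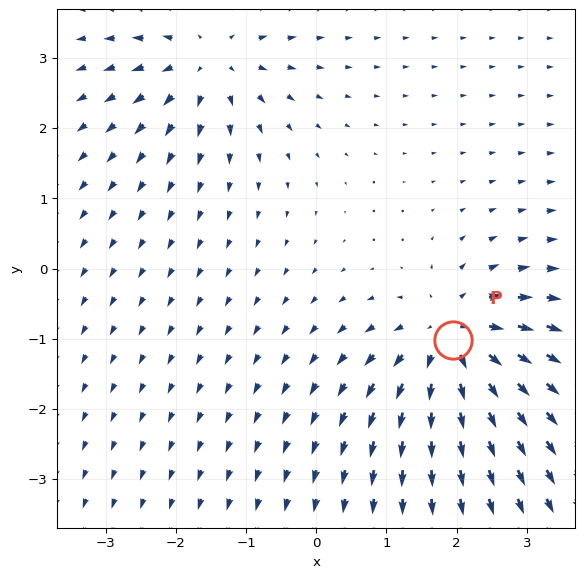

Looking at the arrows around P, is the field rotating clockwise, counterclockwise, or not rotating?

not rotating

Near P at (2.0, -1.0) the arrows show no circulation. The curl there is ≈0.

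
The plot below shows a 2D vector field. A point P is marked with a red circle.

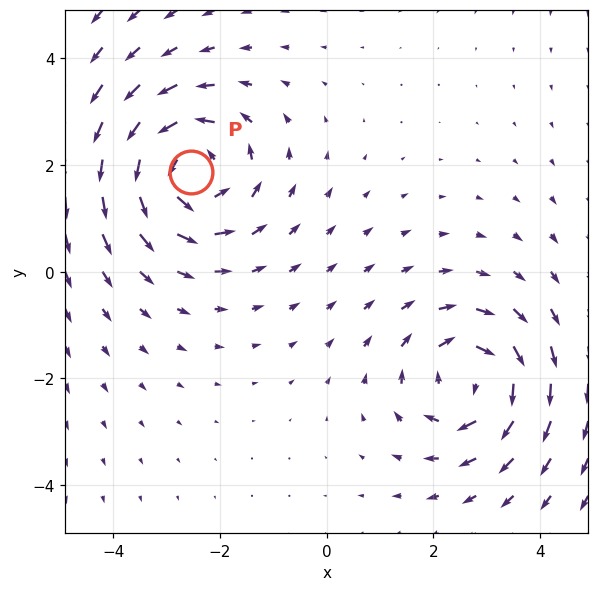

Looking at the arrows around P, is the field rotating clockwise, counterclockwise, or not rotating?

counterclockwise

Near P at (-2.5, 1.9) the arrows circulate counterclockwise. The curl (z-component) there is about +4; positive curl means counterclockwise rotation.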